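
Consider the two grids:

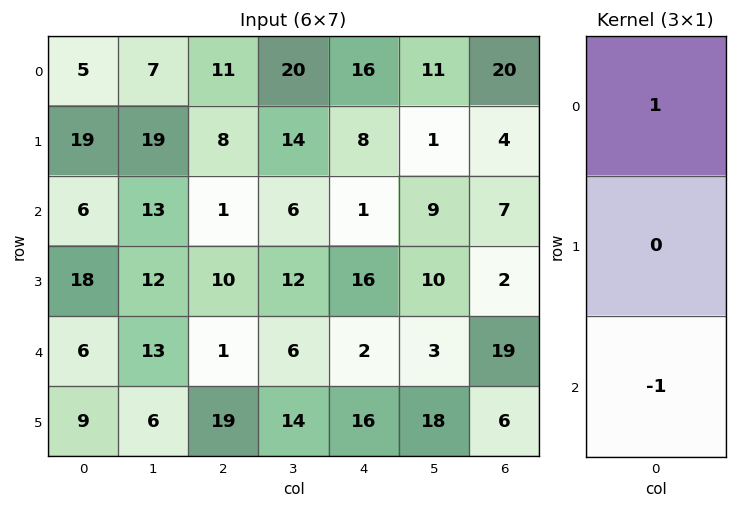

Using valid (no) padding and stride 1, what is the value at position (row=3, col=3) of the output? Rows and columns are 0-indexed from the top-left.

The receptive field on the input at this output position is [12 / 6 / 14]. Elementwise product with the kernel and sum: 12·1 + 14·-1.

-2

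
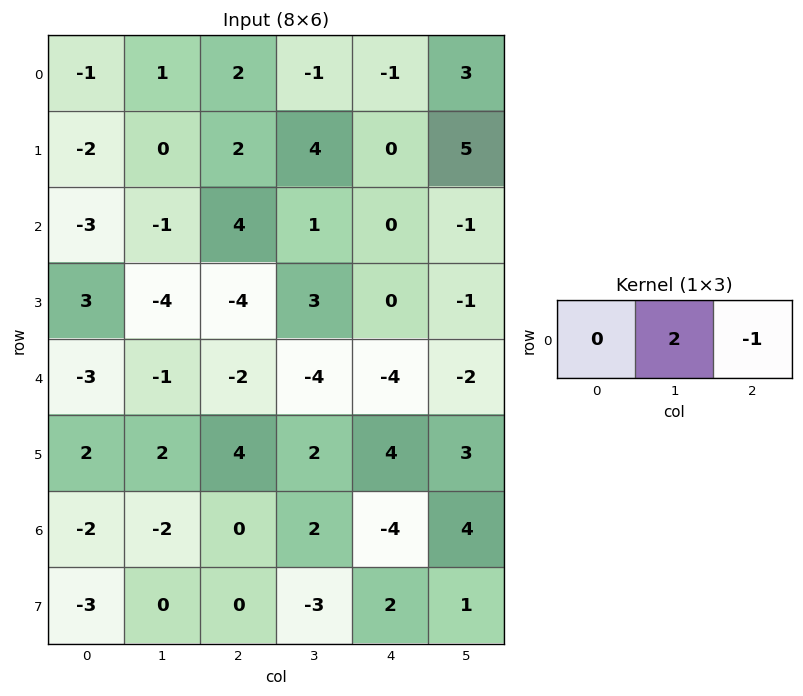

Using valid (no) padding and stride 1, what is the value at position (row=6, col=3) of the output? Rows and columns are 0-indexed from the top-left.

The receptive field on the input at this output position is [2 -4 4]. Elementwise product with the kernel and sum: -4·2 + 4·-1.

-12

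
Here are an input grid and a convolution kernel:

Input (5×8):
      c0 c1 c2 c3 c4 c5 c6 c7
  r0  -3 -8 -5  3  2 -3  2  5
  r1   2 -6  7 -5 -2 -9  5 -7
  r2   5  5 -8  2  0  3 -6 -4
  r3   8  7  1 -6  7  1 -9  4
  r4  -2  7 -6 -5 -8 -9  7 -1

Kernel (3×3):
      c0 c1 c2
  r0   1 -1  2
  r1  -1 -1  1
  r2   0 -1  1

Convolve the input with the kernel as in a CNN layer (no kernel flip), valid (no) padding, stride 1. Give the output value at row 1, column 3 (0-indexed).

-26

The receptive field on the input at this output position is [-5 -2 -9 / 2 0 3 / -6 7 1]. Elementwise product with the kernel and sum: -5·1 + -2·-1 + -9·2 + 2·-1 + 0·-1 + 3·1 + 7·-1 + 1·1.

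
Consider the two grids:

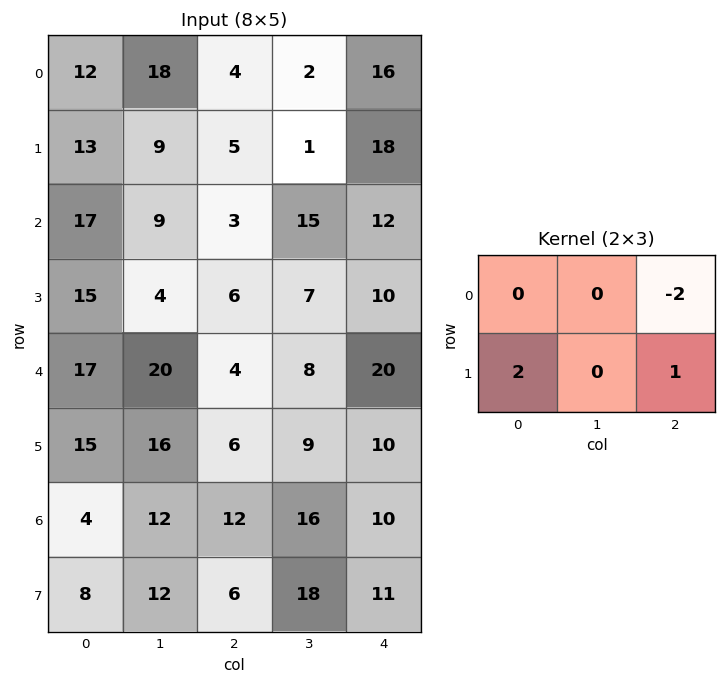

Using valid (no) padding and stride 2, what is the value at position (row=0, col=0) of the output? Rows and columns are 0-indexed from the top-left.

23

The receptive field on the input at this output position is [12 18 4 / 13 9 5]. Elementwise product with the kernel and sum: 4·-2 + 13·2 + 5·1.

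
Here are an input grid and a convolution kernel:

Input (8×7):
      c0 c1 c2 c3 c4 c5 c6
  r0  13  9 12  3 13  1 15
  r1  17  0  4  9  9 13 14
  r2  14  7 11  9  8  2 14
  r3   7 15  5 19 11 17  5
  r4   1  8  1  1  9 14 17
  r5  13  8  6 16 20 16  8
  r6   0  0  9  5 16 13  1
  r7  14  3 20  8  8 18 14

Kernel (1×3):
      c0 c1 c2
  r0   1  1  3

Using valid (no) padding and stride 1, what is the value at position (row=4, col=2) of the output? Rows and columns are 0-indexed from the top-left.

29

The receptive field on the input at this output position is [1 1 9]. Elementwise product with the kernel and sum: 1·1 + 1·1 + 9·3.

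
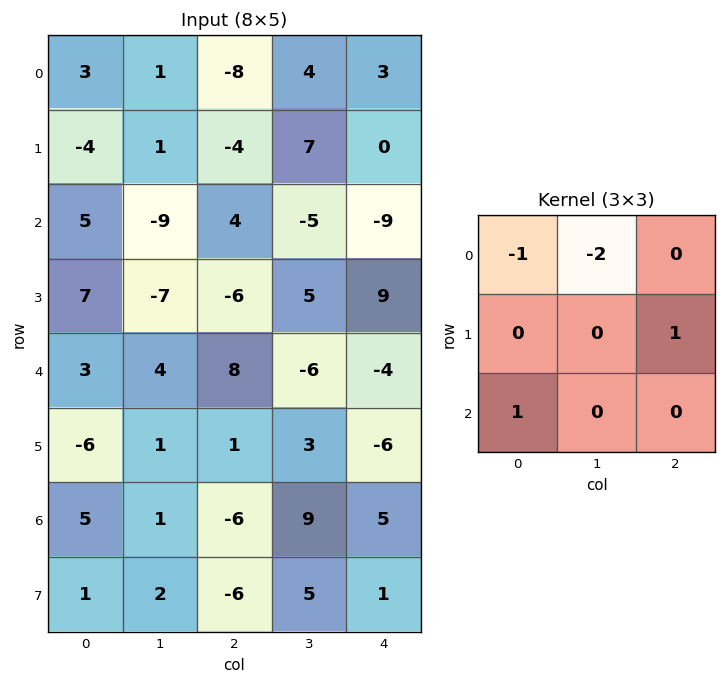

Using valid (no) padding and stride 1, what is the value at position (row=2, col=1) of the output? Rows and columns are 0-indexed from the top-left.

10

The receptive field on the input at this output position is [-9 4 -5 / -7 -6 5 / 4 8 -6]. Elementwise product with the kernel and sum: -9·-1 + 4·-2 + 5·1 + 4·1.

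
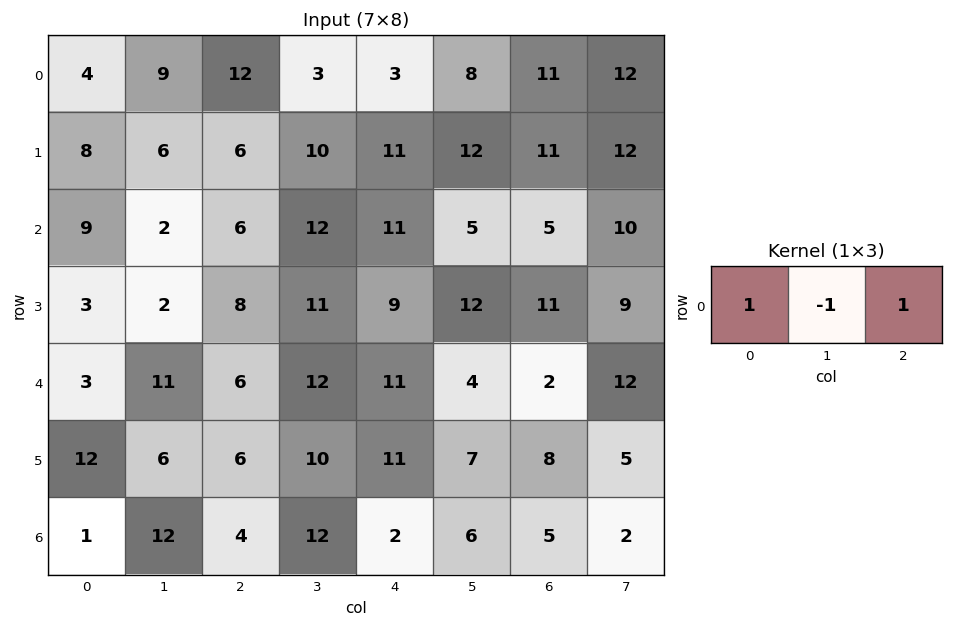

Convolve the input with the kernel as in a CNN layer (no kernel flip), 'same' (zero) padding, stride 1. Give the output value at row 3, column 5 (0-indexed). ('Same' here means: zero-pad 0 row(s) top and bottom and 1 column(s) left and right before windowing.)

The receptive field on the zero-padded input at this output position is [9 12 11]. Elementwise product with the kernel and sum: 9·1 + 12·-1 + 11·1.

8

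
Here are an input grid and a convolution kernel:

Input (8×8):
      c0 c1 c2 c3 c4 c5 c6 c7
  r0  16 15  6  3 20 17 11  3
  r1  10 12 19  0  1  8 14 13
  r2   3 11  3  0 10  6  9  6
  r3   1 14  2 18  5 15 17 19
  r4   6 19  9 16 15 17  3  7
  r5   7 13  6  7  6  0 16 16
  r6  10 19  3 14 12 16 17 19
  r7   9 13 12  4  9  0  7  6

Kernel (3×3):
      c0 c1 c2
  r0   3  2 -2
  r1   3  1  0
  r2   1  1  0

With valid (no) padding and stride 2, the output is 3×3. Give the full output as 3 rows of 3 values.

Output[0,0]: The receptive field on the input at this output position is [16 15 6 / 10 12 19 / 3 11 3]. Elementwise product with the kernel and sum: 16·3 + 15·2 + 6·-2 + 10·3 + 12·1 + 3·1 + 11·1.

122 44 99
67 38 86
101 71 119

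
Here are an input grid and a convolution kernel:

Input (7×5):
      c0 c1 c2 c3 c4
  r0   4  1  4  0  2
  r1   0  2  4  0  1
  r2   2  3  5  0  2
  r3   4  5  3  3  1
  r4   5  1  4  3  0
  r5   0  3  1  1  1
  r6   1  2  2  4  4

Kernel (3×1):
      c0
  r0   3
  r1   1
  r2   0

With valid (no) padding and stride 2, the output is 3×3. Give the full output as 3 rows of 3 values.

Output[0,0]: The receptive field on the input at this output position is [4 / 0 / 2]. Elementwise product with the kernel and sum: 4·3 + 0·1.
Output[0,1]: The receptive field on the input at this output position is [4 / 4 / 5]. Elementwise product with the kernel and sum: 4·3 + 4·1.

12 16 7
10 18 7
15 13 1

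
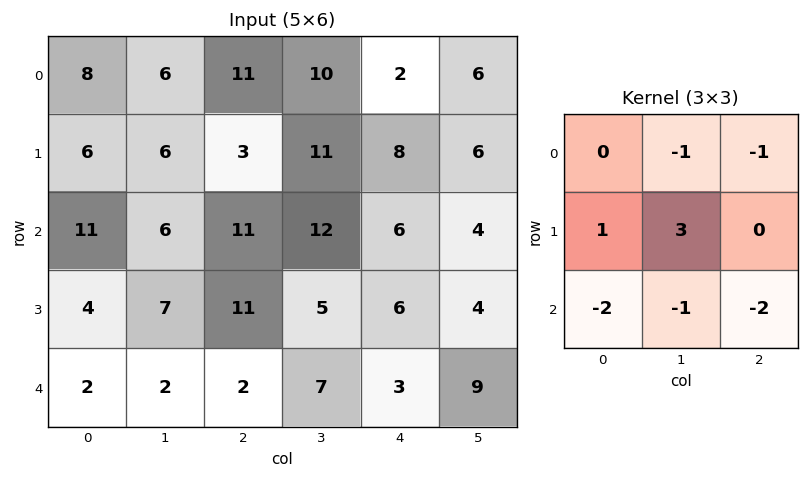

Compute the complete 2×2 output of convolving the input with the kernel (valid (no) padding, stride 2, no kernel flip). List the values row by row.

Output[0,0]: The receptive field on the input at this output position is [8 6 11 / 6 6 3 / 11 6 11]. Elementwise product with the kernel and sum: 6·-1 + 11·-1 + 6·1 + 6·3 + 11·-2 + 6·-1 + 11·-2.

-43 -22
-2 -9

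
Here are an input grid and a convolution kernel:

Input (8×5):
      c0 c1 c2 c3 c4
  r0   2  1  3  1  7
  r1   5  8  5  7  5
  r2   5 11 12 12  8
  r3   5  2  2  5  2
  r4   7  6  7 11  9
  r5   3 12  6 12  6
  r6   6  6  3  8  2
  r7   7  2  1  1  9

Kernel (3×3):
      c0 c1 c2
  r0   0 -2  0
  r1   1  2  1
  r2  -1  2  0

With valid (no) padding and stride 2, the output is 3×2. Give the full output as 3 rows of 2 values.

41 34
-6 5
27 27

Output[0,0]: The receptive field on the input at this output position is [2 1 3 / 5 8 5 / 5 11 12]. Elementwise product with the kernel and sum: 1·-2 + 5·1 + 8·2 + 5·1 + 5·-1 + 11·2.
Output[0,1]: The receptive field on the input at this output position is [3 1 7 / 5 7 5 / 12 12 8]. Elementwise product with the kernel and sum: 1·-2 + 5·1 + 7·2 + 5·1 + 12·-1 + 12·2.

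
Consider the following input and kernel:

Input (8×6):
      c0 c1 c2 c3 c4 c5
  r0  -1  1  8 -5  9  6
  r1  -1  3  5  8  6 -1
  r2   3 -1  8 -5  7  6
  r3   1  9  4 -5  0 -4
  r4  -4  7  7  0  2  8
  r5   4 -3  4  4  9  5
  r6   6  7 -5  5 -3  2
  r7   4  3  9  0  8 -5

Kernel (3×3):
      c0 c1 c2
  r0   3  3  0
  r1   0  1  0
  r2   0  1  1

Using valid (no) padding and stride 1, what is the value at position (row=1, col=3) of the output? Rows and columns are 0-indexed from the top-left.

The receptive field on the input at this output position is [8 6 -1 / -5 7 6 / -5 0 -4]. Elementwise product with the kernel and sum: 8·3 + 6·3 + 7·1 + 0·1 + -4·1.

45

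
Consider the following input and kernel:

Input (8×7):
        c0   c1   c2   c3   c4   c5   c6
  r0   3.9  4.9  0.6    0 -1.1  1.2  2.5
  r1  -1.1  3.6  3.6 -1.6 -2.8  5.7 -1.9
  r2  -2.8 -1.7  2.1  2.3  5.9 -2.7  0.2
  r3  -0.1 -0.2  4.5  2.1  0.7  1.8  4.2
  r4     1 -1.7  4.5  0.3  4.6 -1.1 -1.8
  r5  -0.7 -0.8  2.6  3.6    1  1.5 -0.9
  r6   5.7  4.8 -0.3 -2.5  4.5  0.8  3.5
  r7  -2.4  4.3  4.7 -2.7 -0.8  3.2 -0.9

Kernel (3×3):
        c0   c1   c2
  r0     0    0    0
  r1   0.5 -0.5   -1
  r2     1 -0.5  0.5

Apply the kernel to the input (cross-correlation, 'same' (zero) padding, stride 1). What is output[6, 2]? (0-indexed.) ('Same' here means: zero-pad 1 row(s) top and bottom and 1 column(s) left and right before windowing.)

5.65

The receptive field on the zero-padded input at this output position is [-0.8 2.6 3.6 / 4.8 -0.3 -2.5 / 4.3 4.7 -2.7]. Elementwise product with the kernel and sum: 4.8·0.5 + -0.3·-0.5 + -2.5·-1 + 4.3·1 + 4.7·-0.5 + -2.7·0.5.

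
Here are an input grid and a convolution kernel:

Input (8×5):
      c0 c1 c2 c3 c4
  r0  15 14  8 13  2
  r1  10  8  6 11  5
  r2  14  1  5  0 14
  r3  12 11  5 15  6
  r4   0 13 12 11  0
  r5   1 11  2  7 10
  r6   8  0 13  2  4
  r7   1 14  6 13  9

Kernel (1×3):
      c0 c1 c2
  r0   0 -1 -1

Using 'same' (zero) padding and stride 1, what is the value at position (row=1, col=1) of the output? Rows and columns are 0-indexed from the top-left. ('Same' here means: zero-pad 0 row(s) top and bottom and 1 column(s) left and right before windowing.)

The receptive field on the zero-padded input at this output position is [10 8 6]. Elementwise product with the kernel and sum: 8·-1 + 6·-1.

-14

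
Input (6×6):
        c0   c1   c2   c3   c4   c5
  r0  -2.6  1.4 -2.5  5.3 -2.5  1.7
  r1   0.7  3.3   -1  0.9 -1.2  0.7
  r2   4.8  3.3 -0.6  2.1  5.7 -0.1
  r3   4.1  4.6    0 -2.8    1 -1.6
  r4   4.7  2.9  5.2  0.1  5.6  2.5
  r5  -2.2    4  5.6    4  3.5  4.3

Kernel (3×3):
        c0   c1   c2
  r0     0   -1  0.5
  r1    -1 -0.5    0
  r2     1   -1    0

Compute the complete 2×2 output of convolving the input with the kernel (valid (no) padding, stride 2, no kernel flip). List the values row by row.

-3.5 -8.7
-8.2 7.25

Output[0,0]: The receptive field on the input at this output position is [-2.6 1.4 -2.5 / 0.7 3.3 -1 / 4.8 3.3 -0.6]. Elementwise product with the kernel and sum: 1.4·-1 + -2.5·0.5 + 0.7·-1 + 3.3·-0.5 + 4.8·1 + 3.3·-1.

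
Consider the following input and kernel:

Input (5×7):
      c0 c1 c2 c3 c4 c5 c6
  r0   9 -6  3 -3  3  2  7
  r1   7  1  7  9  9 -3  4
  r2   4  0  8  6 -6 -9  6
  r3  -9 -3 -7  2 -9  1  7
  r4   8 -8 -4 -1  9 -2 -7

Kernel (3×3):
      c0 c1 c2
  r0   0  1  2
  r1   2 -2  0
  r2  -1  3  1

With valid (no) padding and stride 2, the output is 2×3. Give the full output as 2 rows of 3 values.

Output[0,0]: The receptive field on the input at this output position is [9 -6 3 / 7 1 7 / 4 0 8]. Elementwise product with the kernel and sum: -6·1 + 3·2 + 7·2 + 1·-2 + 4·-1 + 0·3 + 8·1.
Output[0,1]: The receptive field on the input at this output position is [3 -3 3 / 7 9 9 / 8 6 -6]. Elementwise product with the kernel and sum: -3·1 + 3·2 + 7·2 + 9·-2 + 8·-1 + 6·3 + -6·1.

16 3 25
-32 -14 -39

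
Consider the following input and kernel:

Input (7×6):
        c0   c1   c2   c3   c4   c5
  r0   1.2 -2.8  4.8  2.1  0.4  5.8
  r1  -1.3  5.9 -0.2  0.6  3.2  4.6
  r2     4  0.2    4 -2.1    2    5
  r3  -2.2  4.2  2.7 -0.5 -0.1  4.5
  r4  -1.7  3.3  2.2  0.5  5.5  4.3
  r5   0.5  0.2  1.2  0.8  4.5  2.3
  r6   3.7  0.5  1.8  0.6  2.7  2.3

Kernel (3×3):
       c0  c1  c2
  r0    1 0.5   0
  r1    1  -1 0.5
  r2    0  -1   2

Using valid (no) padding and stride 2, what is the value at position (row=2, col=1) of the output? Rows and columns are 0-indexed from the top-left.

The receptive field on the input at this output position is [2.2 0.5 5.5 / 1.2 0.8 4.5 / 1.8 0.6 2.7]. Elementwise product with the kernel and sum: 2.2·1 + 0.5·0.5 + 1.2·1 + 0.8·-1 + 4.5·0.5 + 0.6·-1 + 2.7·2.

9.9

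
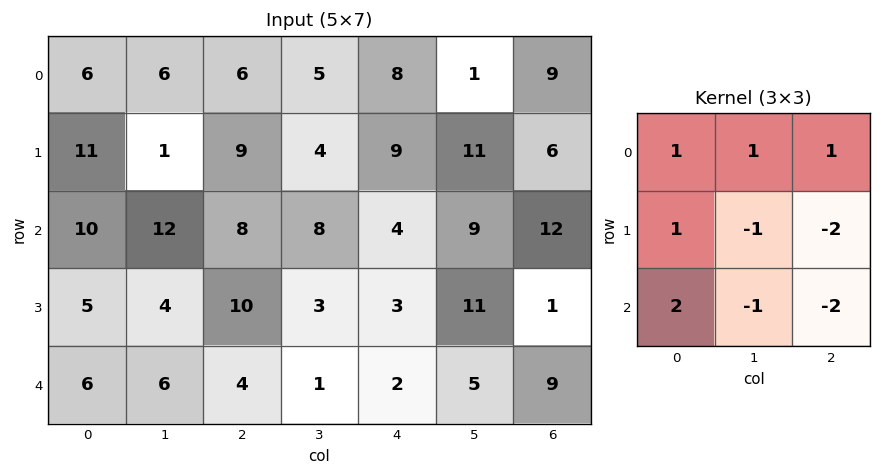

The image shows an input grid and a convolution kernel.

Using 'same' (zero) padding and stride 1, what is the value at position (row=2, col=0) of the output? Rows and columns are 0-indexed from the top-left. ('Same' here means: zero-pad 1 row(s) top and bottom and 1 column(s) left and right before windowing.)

The receptive field on the zero-padded input at this output position is [0 11 1 / 0 10 12 / 0 5 4]. Elementwise product with the kernel and sum: 0·1 + 11·1 + 1·1 + 0·1 + 10·-1 + 12·-2 + 0·2 + 5·-1 + 4·-2.

-35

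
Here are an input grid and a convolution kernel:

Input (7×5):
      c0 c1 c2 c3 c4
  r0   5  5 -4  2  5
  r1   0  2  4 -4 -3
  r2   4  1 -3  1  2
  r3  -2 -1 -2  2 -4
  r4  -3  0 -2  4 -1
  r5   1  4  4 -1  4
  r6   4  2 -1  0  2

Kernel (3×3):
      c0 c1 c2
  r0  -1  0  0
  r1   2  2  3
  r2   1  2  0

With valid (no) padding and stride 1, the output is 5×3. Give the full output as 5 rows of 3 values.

Output[0,0]: The receptive field on the input at this output position is [5 5 -4 / 0 2 4 / 4 1 -3]. Elementwise product with the kernel and sum: 5·-1 + 0·2 + 2·2 + 4·3 + 4·1 + 1·2.

17 -10 -6
-3 -8 0
-19 -5 -3
-1 21 5
33 13 19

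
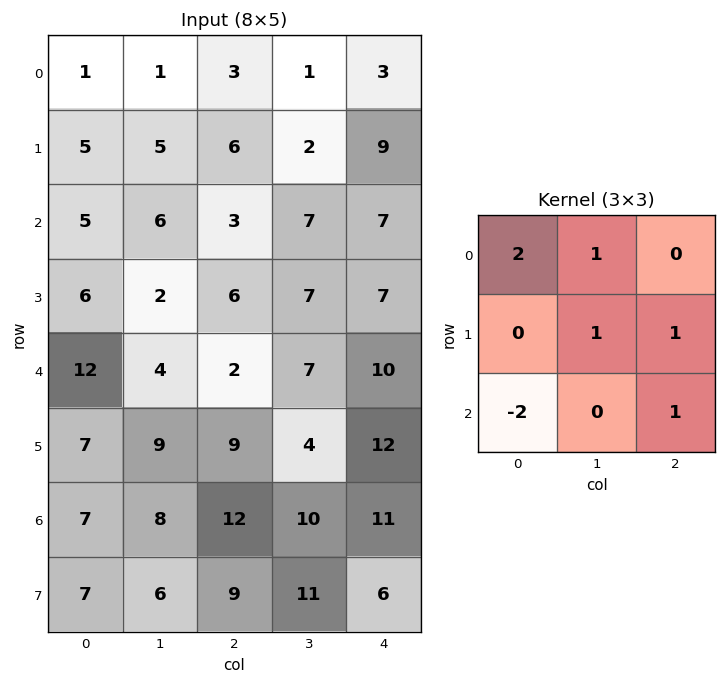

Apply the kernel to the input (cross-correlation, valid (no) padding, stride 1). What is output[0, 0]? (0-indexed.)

The receptive field on the input at this output position is [1 1 3 / 5 5 6 / 5 6 3]. Elementwise product with the kernel and sum: 1·2 + 1·1 + 5·1 + 6·1 + 5·-2 + 3·1.

7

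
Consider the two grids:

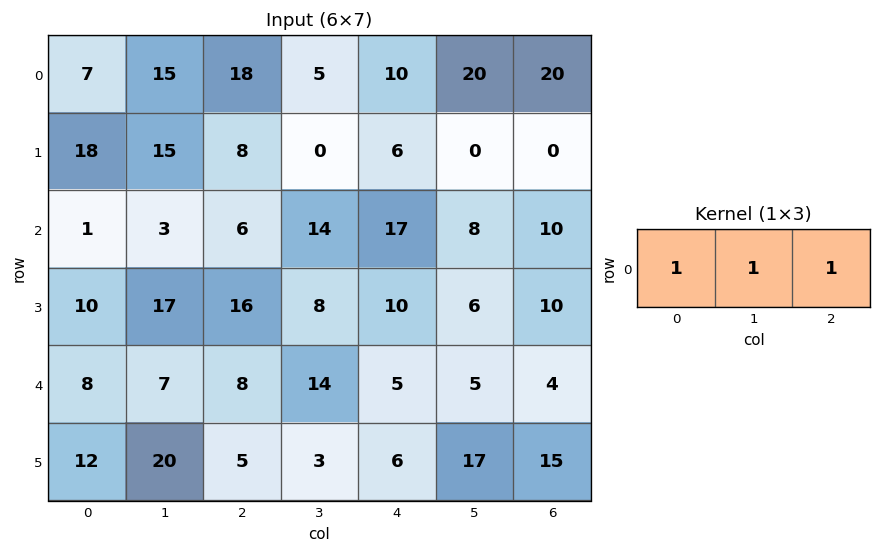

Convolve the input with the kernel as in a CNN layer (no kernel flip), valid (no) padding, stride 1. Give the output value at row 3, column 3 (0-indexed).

The receptive field on the input at this output position is [8 10 6]. Elementwise product with the kernel and sum: 8·1 + 10·1 + 6·1.

24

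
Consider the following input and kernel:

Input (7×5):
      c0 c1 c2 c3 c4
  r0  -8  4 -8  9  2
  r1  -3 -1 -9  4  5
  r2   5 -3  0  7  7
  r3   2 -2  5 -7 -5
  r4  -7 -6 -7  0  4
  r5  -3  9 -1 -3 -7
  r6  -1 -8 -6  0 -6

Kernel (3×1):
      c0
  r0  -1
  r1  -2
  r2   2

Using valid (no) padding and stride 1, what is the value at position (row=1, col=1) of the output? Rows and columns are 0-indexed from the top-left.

3

The receptive field on the input at this output position is [-1 / -3 / -2]. Elementwise product with the kernel and sum: -1·-1 + -3·-2 + -2·2.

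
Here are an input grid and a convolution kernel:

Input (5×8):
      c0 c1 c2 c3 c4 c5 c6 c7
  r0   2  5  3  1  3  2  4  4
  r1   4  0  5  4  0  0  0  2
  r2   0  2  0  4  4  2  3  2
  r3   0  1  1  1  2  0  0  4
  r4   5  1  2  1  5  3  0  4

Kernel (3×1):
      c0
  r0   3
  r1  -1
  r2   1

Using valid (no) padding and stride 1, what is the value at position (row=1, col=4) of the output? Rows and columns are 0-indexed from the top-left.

The receptive field on the input at this output position is [0 / 4 / 2]. Elementwise product with the kernel and sum: 0·3 + 4·-1 + 2·1.

-2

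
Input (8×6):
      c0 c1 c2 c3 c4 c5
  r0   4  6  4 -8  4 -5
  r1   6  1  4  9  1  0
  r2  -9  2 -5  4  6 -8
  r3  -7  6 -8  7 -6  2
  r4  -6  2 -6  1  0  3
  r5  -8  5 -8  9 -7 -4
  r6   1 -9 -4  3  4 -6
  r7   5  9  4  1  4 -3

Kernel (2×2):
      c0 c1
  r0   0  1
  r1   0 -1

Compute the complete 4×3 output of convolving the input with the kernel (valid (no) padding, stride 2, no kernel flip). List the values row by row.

5 -17 -5
-4 -3 -10
-3 -8 7
-18 2 -3

Output[0,0]: The receptive field on the input at this output position is [4 6 / 6 1]. Elementwise product with the kernel and sum: 6·1 + 1·-1.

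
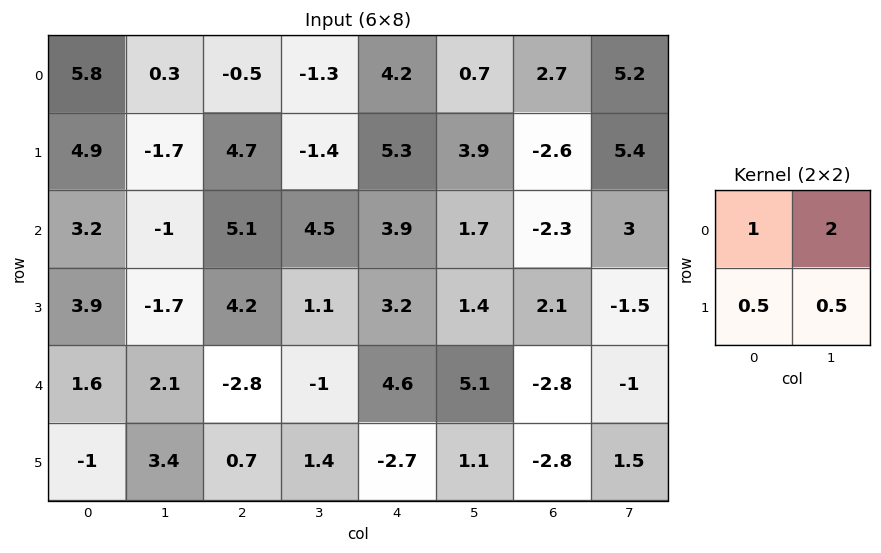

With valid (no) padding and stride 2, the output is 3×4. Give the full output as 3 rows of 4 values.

Output[0,0]: The receptive field on the input at this output position is [5.8 0.3 / 4.9 -1.7]. Elementwise product with the kernel and sum: 5.8·1 + 0.3·2 + 4.9·0.5 + -1.7·0.5.

8 -1.45 10.2 14.5
2.3 16.75 9.6 4
7 -3.75 14 -5.45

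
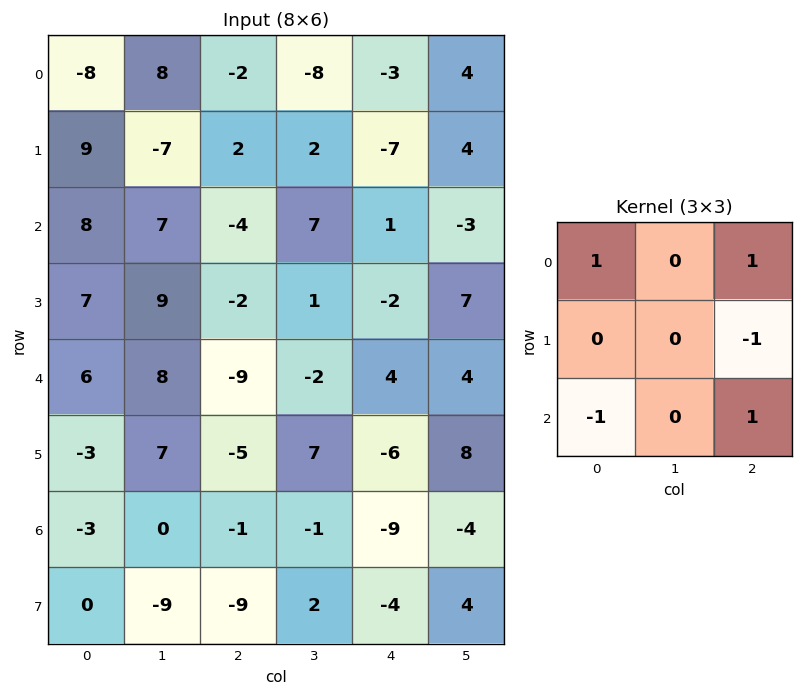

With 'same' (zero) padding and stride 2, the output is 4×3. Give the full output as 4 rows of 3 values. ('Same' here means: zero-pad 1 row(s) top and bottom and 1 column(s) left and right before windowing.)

Output[0,0]: The receptive field on the zero-padded input at this output position is [0 0 0 / 0 -8 8 / 0 9 -7]. Elementwise product with the kernel and sum: 0·1 + 0·1 + 8·-1 + 0·-1 + -7·1.
Output[0,1]: The receptive field on the zero-padded input at this output position is [0 0 0 / 8 -2 -8 / -7 2 2]. Elementwise product with the kernel and sum: 0·1 + 0·1 + -8·-1 + -7·-1 + 2·1.

-15 17 -2
-5 -20 15
8 12 5
-2 26 21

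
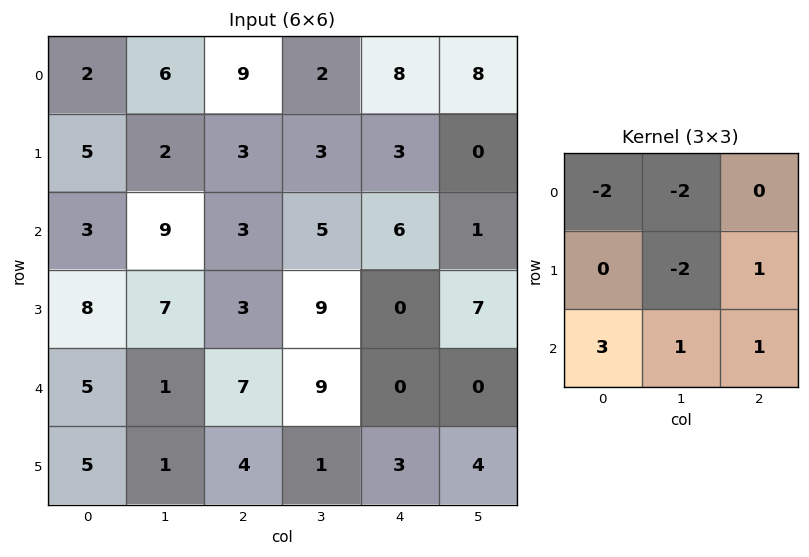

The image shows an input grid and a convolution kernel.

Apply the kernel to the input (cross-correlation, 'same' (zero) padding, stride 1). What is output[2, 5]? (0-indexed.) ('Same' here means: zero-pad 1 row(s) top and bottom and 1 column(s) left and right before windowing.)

-1

The receptive field on the zero-padded input at this output position is [3 0 0 / 6 1 0 / 0 7 0]. Elementwise product with the kernel and sum: 3·-2 + 0·-2 + 1·-2 + 0·1 + 0·3 + 7·1 + 0·1.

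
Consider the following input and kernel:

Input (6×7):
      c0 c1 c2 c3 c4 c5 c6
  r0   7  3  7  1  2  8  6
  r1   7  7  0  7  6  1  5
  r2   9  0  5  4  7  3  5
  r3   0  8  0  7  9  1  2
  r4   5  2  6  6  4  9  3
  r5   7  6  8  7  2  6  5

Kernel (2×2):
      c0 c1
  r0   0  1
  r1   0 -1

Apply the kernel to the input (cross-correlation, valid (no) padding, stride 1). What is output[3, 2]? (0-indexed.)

1

The receptive field on the input at this output position is [0 7 / 6 6]. Elementwise product with the kernel and sum: 7·1 + 6·-1.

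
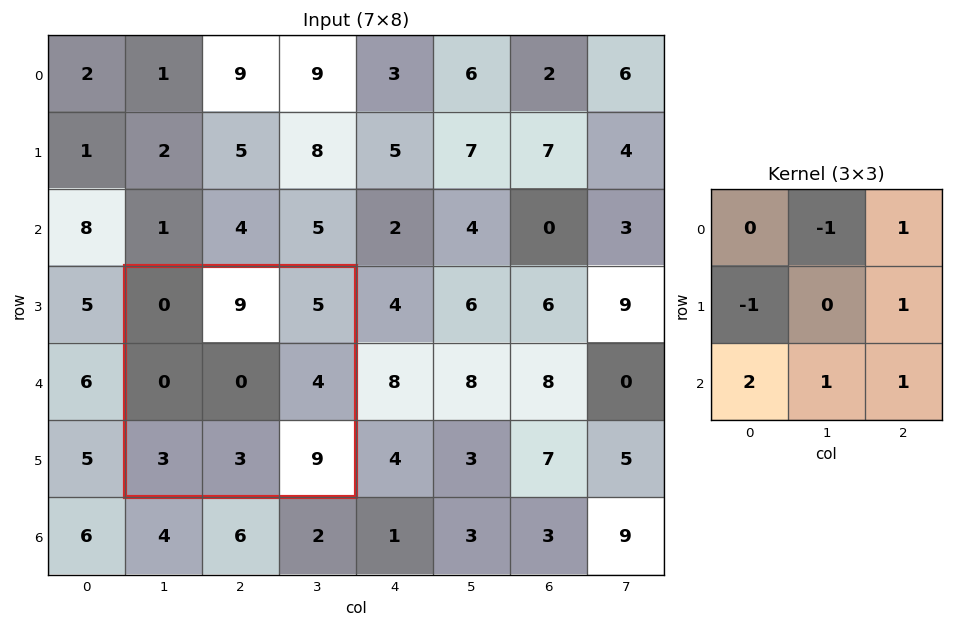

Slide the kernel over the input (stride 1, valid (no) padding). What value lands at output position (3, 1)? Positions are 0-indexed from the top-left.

18

The receptive field on the input at this output position is [0 9 5 / 0 0 4 / 3 3 9]. Elementwise product with the kernel and sum: 9·-1 + 5·1 + 0·-1 + 4·1 + 3·2 + 3·1 + 9·1.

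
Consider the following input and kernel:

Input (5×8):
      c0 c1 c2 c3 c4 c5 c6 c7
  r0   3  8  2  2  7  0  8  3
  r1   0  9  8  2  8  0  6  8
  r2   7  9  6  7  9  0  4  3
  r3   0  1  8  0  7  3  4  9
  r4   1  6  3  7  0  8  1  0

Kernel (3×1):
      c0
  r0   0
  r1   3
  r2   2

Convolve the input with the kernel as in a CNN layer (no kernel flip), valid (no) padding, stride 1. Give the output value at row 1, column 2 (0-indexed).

34

The receptive field on the input at this output position is [8 / 6 / 8]. Elementwise product with the kernel and sum: 6·3 + 8·2.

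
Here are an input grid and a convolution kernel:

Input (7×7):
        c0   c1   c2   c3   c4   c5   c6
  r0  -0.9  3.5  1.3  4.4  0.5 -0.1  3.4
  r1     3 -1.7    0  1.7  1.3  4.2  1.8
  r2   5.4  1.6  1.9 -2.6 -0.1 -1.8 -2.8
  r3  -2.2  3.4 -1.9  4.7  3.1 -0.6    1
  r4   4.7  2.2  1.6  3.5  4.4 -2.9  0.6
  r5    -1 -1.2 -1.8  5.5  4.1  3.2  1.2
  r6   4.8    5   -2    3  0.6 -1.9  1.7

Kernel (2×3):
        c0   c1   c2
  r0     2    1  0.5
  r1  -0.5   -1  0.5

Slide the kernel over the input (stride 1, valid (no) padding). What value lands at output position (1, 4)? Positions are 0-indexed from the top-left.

The receptive field on the input at this output position is [1.3 4.2 1.8 / -0.1 -1.8 -2.8]. Elementwise product with the kernel and sum: 1.3·2 + 4.2·1 + 1.8·0.5 + -0.1·-0.5 + -1.8·-1 + -2.8·0.5.

8.15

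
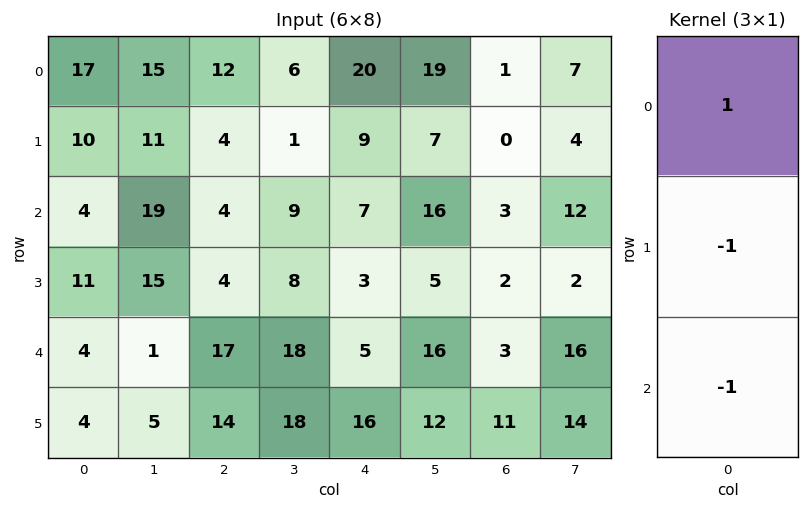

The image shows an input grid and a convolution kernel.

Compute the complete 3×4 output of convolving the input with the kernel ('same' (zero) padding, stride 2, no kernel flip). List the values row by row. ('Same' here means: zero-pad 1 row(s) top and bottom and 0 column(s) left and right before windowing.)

Output[0,0]: The receptive field on the zero-padded input at this output position is [0 / 17 / 10]. Elementwise product with the kernel and sum: 0·1 + 17·-1 + 10·-1.

-27 -16 -29 -1
-5 -4 -1 -5
3 -27 -18 -12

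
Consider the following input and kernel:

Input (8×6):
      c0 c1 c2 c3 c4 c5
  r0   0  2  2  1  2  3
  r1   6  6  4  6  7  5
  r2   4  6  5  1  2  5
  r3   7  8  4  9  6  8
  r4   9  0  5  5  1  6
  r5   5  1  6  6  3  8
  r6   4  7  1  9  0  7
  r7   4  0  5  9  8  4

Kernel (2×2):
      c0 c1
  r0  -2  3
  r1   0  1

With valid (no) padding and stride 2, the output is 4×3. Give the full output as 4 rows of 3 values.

12 5 10
18 2 19
-17 11 24
13 34 25

Output[0,0]: The receptive field on the input at this output position is [0 2 / 6 6]. Elementwise product with the kernel and sum: 0·-2 + 2·3 + 6·1.
Output[0,1]: The receptive field on the input at this output position is [2 1 / 4 6]. Elementwise product with the kernel and sum: 2·-2 + 1·3 + 6·1.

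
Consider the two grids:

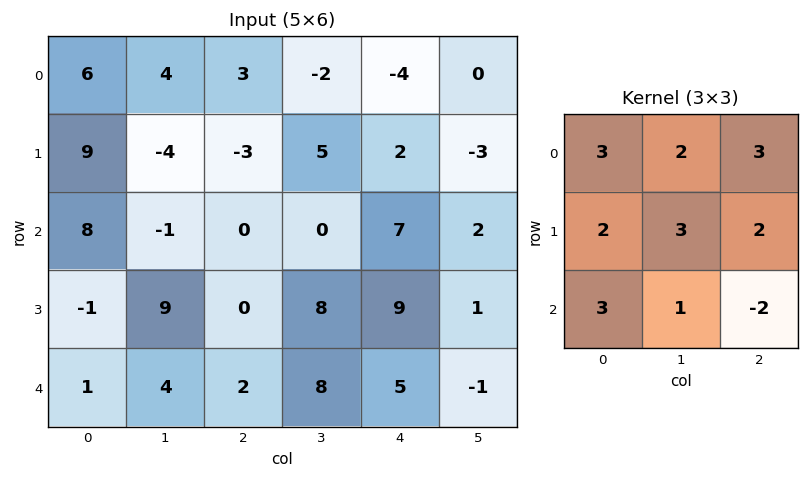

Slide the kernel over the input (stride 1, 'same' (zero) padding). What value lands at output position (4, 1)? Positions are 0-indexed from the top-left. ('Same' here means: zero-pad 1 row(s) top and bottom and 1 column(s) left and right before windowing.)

33

The receptive field on the zero-padded input at this output position is [-1 9 0 / 1 4 2 / 0 0 0]. Elementwise product with the kernel and sum: -1·3 + 9·2 + 0·3 + 1·2 + 4·3 + 2·2 + 0·3 + 0·1 + 0·-2.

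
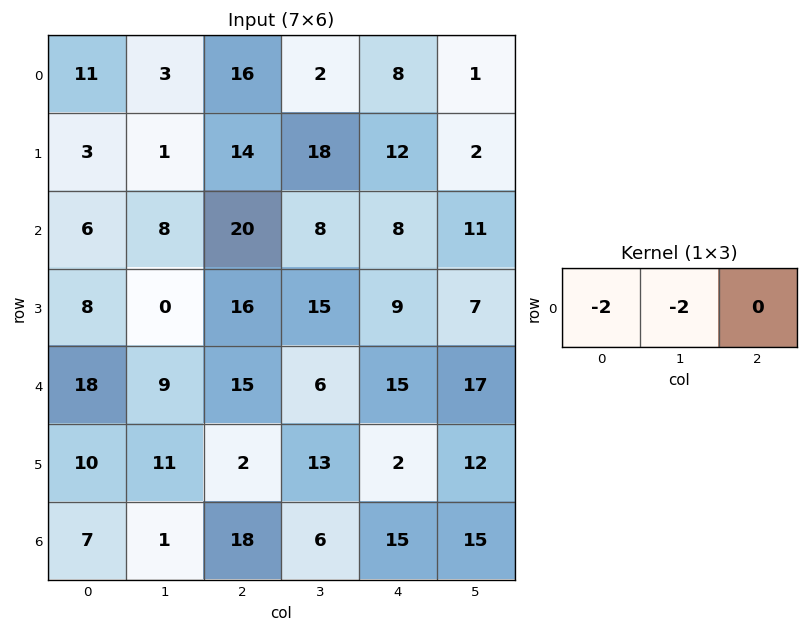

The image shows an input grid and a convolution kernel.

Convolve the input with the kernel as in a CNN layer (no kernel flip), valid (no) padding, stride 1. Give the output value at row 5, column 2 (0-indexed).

-30

The receptive field on the input at this output position is [2 13 2]. Elementwise product with the kernel and sum: 2·-2 + 13·-2.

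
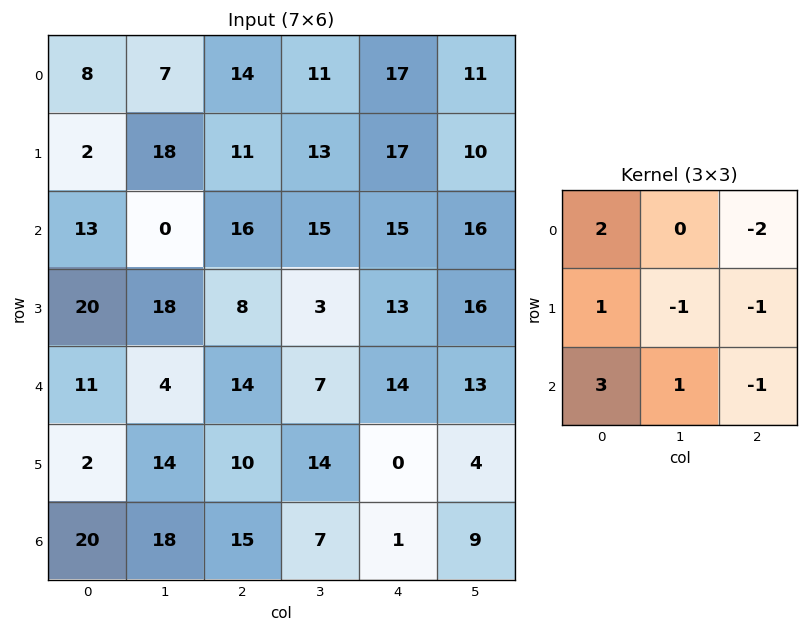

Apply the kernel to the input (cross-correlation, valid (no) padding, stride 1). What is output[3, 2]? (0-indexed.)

27

The receptive field on the input at this output position is [8 3 13 / 14 7 14 / 10 14 0]. Elementwise product with the kernel and sum: 8·2 + 13·-2 + 14·1 + 7·-1 + 14·-1 + 10·3 + 14·1 + 0·-1.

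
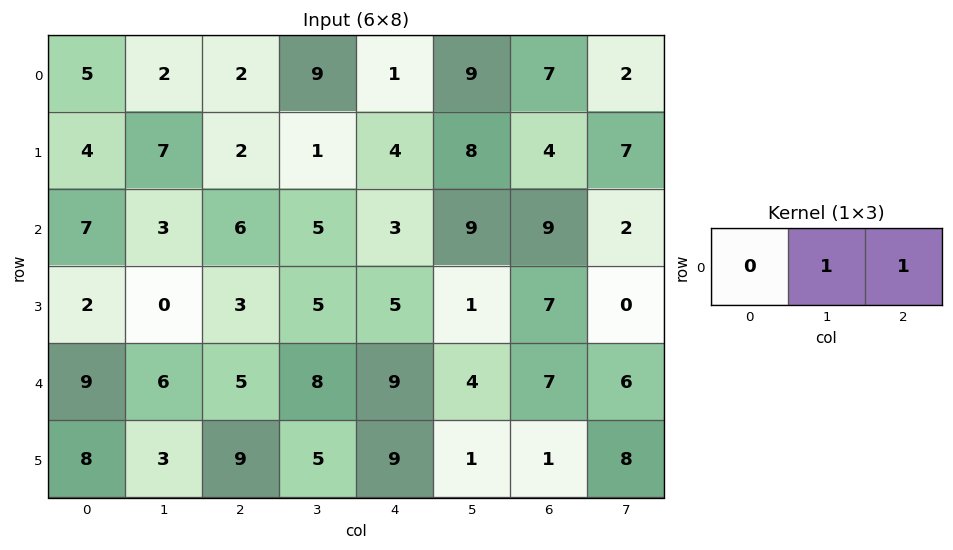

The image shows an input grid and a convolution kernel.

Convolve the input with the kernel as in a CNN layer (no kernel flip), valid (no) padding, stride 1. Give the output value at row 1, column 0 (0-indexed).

The receptive field on the input at this output position is [4 7 2]. Elementwise product with the kernel and sum: 7·1 + 2·1.

9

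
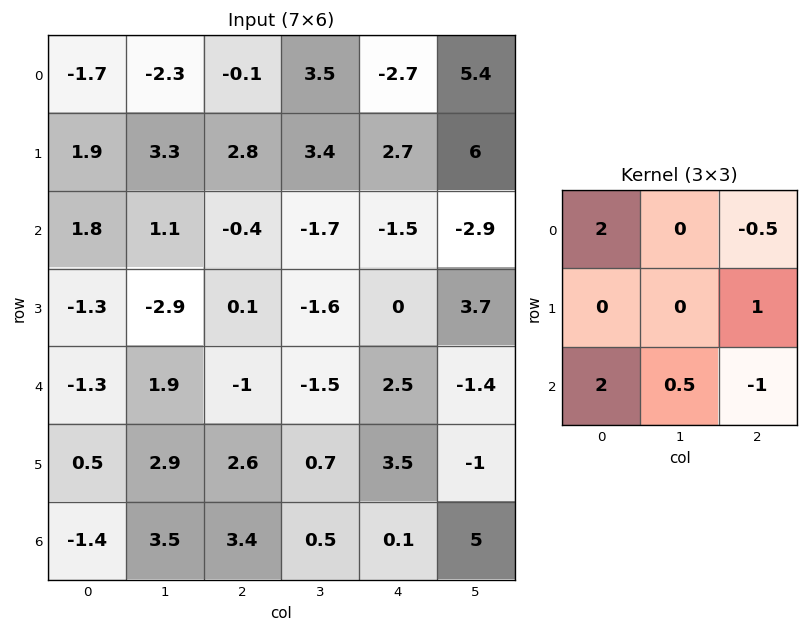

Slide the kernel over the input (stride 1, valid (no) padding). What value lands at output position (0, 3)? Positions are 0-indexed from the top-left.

The receptive field on the input at this output position is [3.5 -2.7 5.4 / 3.4 2.7 6 / -1.7 -1.5 -2.9]. Elementwise product with the kernel and sum: 3.5·2 + 5.4·-0.5 + 6·1 + -1.7·2 + -1.5·0.5 + -2.9·-1.

9.05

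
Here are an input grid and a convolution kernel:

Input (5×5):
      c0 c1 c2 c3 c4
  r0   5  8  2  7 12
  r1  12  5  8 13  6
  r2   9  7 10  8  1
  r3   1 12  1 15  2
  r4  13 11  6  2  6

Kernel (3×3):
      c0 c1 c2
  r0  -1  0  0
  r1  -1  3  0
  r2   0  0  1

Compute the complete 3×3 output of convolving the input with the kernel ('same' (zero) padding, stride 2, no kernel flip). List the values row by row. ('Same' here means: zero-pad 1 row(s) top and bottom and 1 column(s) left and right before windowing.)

20 11 29
39 33 -18
39 -5 1

Output[0,0]: The receptive field on the zero-padded input at this output position is [0 0 0 / 0 5 8 / 0 12 5]. Elementwise product with the kernel and sum: 0·-1 + 0·-1 + 5·3 + 5·1.
Output[0,1]: The receptive field on the zero-padded input at this output position is [0 0 0 / 8 2 7 / 5 8 13]. Elementwise product with the kernel and sum: 0·-1 + 8·-1 + 2·3 + 13·1.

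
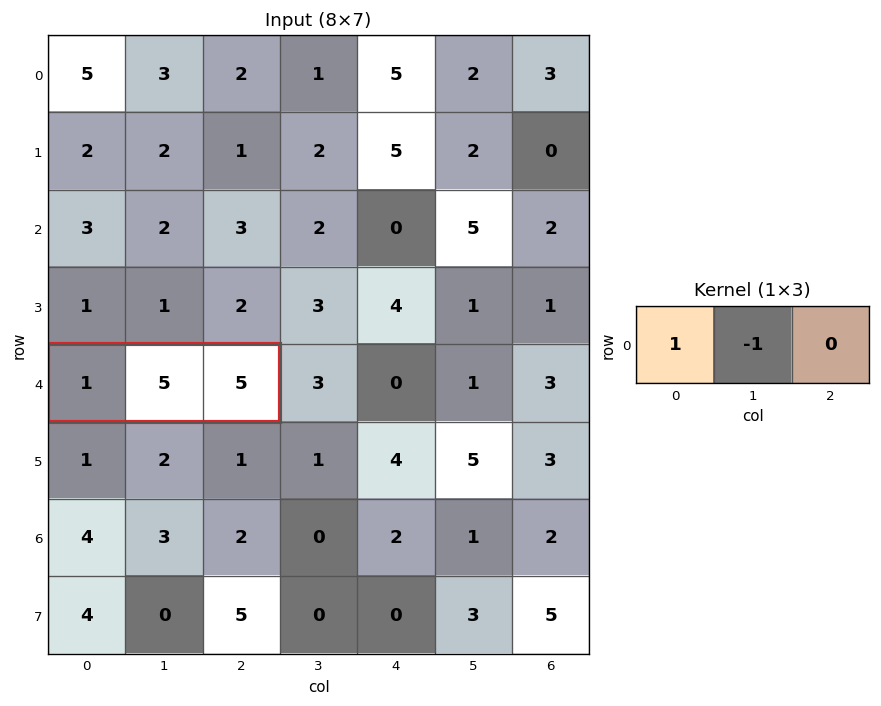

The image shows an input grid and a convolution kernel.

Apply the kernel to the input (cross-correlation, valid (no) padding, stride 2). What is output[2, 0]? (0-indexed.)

-4

The receptive field on the input at this output position is [1 5 5]. Elementwise product with the kernel and sum: 1·1 + 5·-1.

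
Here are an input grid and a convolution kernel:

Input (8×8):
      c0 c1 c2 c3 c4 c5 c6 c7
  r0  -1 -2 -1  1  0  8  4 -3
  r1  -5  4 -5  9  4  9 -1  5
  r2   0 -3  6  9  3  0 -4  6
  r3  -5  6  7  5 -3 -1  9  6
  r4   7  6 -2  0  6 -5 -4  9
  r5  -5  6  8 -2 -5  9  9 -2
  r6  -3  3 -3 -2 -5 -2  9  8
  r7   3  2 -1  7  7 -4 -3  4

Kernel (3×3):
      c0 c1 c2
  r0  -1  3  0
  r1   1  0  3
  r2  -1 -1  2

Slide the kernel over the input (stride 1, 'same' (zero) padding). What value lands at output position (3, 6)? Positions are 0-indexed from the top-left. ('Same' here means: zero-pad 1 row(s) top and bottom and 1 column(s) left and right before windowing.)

32

The receptive field on the zero-padded input at this output position is [0 -4 6 / -1 9 6 / -5 -4 9]. Elementwise product with the kernel and sum: 0·-1 + -4·3 + -1·1 + 6·3 + -5·-1 + -4·-1 + 9·2.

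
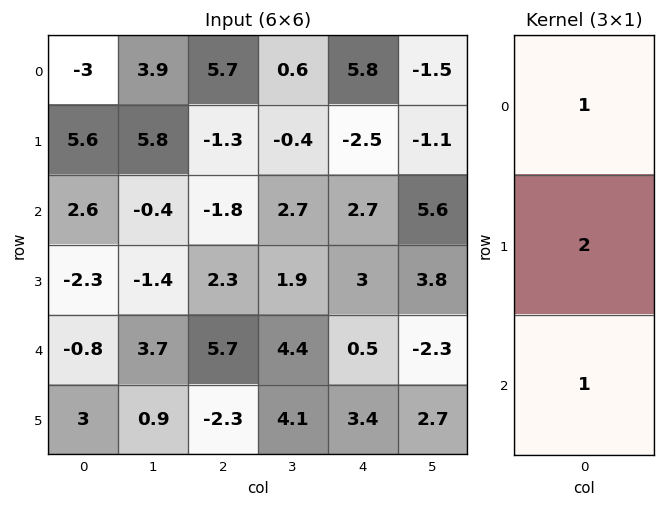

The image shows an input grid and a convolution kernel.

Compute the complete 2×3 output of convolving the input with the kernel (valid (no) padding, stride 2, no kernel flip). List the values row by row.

Output[0,0]: The receptive field on the input at this output position is [-3 / 5.6 / 2.6]. Elementwise product with the kernel and sum: -3·1 + 5.6·2 + 2.6·1.

10.8 1.3 3.5
-2.8 8.5 9.2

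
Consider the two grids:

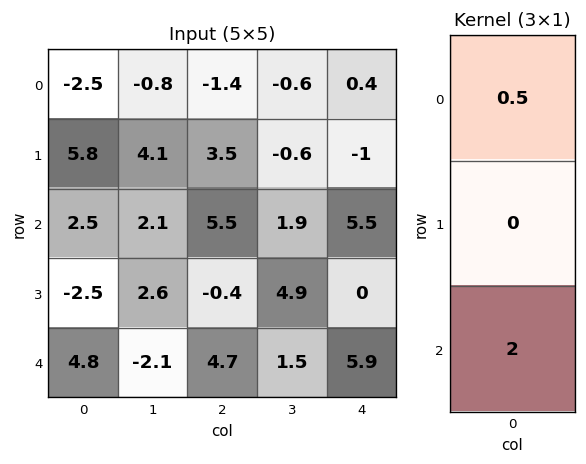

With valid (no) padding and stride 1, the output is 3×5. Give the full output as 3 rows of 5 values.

3.75 3.8 10.3 3.5 11.2
-2.1 7.25 0.95 9.5 -0.5
10.85 -3.15 12.15 3.95 14.55

Output[0,0]: The receptive field on the input at this output position is [-2.5 / 5.8 / 2.5]. Elementwise product with the kernel and sum: -2.5·0.5 + 2.5·2.
Output[0,1]: The receptive field on the input at this output position is [-0.8 / 4.1 / 2.1]. Elementwise product with the kernel and sum: -0.8·0.5 + 2.1·2.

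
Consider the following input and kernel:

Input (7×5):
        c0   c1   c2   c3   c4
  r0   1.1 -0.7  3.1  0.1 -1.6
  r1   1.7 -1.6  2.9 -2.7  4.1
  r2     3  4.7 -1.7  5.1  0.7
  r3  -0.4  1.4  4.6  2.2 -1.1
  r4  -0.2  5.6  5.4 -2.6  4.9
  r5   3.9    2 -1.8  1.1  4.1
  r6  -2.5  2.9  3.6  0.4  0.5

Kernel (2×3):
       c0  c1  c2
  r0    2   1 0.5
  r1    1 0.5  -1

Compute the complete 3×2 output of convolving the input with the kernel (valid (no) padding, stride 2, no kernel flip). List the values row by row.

Output[0,0]: The receptive field on the input at this output position is [1.1 -0.7 3.1 / 1.7 -1.6 2.9]. Elementwise product with the kernel and sum: 1.1·2 + -0.7·1 + 3.1·0.5 + 1.7·1 + -1.6·0.5 + 2.9·-1.

1.05 2.95
5.55 8.85
14.6 5.3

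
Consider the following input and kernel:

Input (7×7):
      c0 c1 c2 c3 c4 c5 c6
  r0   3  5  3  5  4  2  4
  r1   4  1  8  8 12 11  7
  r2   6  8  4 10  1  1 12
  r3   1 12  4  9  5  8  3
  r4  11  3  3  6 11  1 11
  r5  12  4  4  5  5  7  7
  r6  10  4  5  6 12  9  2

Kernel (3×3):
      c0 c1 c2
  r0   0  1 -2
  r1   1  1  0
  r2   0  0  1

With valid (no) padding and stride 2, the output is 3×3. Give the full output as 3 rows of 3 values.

8 14 29
16 32 1
18 5 -7

Output[0,0]: The receptive field on the input at this output position is [3 5 3 / 4 1 8 / 6 8 4]. Elementwise product with the kernel and sum: 5·1 + 3·-2 + 4·1 + 1·1 + 4·1.
Output[0,1]: The receptive field on the input at this output position is [3 5 4 / 8 8 12 / 4 10 1]. Elementwise product with the kernel and sum: 5·1 + 4·-2 + 8·1 + 8·1 + 1·1.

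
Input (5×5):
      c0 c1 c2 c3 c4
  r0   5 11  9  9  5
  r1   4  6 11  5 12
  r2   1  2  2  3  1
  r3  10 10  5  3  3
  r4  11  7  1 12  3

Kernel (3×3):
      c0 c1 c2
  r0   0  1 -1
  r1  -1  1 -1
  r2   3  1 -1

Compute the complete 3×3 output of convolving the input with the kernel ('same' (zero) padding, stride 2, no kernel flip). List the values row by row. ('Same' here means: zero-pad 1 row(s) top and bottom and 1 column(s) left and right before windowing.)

Output[0,0]: The receptive field on the zero-padded input at this output position is [0 0 0 / 0 5 11 / 0 4 6]. Elementwise product with the kernel and sum: 0·1 + 0·-1 + 0·-1 + 5·1 + 11·-1 + 0·3 + 4·1 + 6·-1.

-8 13 23
-3 35 22
4 -16 -6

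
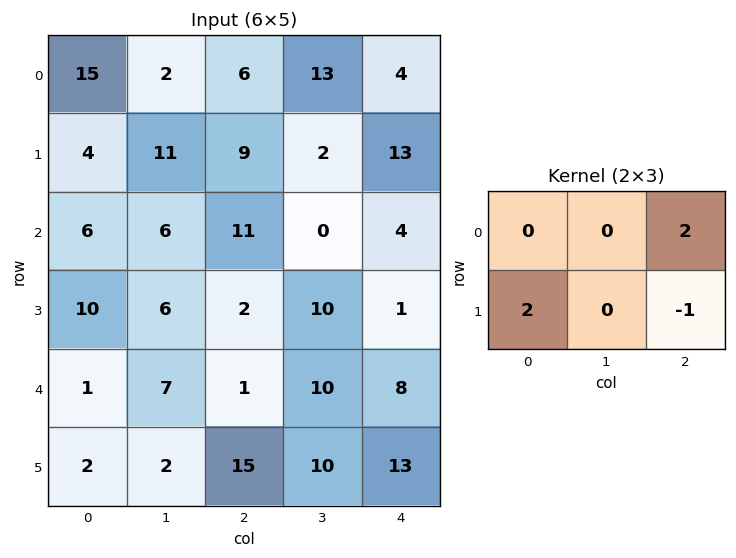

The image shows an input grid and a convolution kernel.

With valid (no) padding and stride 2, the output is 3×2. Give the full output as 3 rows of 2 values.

Output[0,0]: The receptive field on the input at this output position is [15 2 6 / 4 11 9]. Elementwise product with the kernel and sum: 6·2 + 4·2 + 9·-1.
Output[0,1]: The receptive field on the input at this output position is [6 13 4 / 9 2 13]. Elementwise product with the kernel and sum: 4·2 + 9·2 + 13·-1.

11 13
40 11
-9 33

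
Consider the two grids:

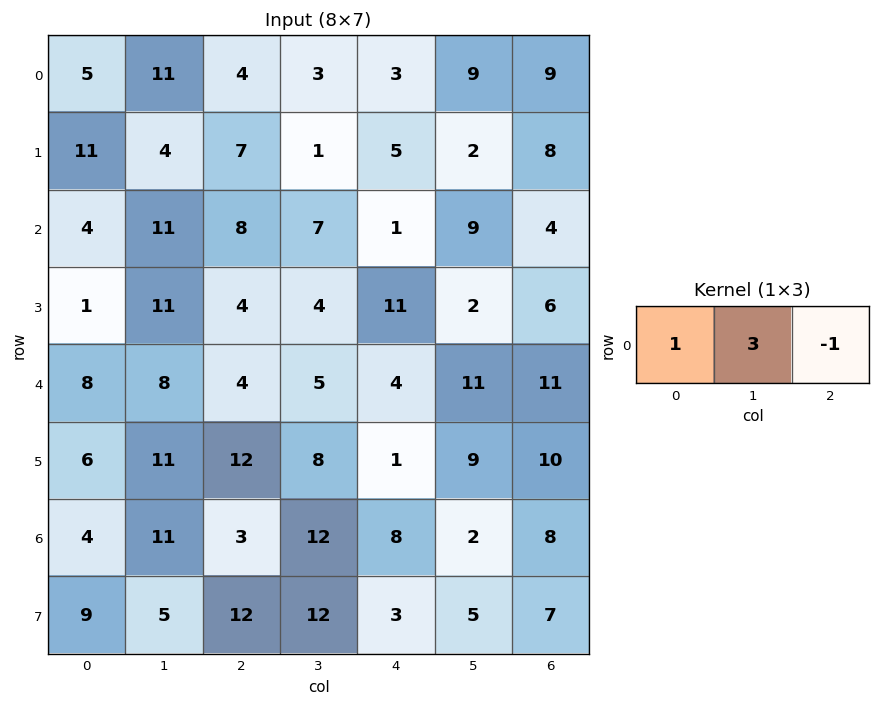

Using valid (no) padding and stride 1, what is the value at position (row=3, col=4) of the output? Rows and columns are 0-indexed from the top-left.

The receptive field on the input at this output position is [11 2 6]. Elementwise product with the kernel and sum: 11·1 + 2·3 + 6·-1.

11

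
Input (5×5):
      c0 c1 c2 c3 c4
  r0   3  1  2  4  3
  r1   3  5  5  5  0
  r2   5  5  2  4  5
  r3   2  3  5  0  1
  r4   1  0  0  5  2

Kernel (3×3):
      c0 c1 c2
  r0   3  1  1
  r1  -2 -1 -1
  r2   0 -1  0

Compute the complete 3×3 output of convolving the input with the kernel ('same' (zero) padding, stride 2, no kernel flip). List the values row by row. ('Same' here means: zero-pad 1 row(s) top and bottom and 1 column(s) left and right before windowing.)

-7 -13 -11
-4 4 1
4 9 -11

Output[0,0]: The receptive field on the zero-padded input at this output position is [0 0 0 / 0 3 1 / 0 3 5]. Elementwise product with the kernel and sum: 0·3 + 0·1 + 0·1 + 0·-2 + 3·-1 + 1·-1 + 3·-1.
Output[0,1]: The receptive field on the zero-padded input at this output position is [0 0 0 / 1 2 4 / 5 5 5]. Elementwise product with the kernel and sum: 0·3 + 0·1 + 0·1 + 1·-2 + 2·-1 + 4·-1 + 5·-1.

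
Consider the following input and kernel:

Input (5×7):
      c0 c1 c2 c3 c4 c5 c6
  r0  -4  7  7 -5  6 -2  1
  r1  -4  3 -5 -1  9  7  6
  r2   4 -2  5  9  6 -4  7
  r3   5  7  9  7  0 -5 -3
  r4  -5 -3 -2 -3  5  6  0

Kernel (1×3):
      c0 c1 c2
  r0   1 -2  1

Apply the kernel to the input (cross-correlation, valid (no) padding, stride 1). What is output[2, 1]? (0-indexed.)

The receptive field on the input at this output position is [-2 5 9]. Elementwise product with the kernel and sum: -2·1 + 5·-2 + 9·1.

-3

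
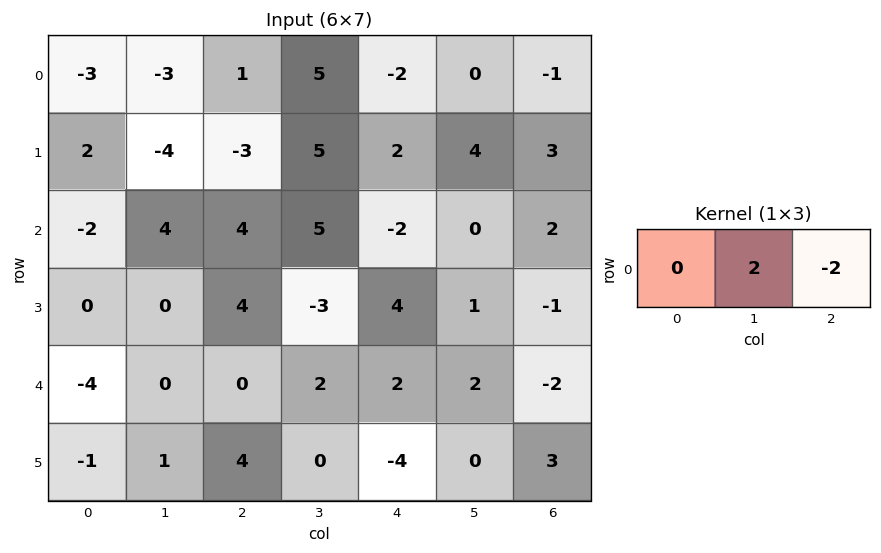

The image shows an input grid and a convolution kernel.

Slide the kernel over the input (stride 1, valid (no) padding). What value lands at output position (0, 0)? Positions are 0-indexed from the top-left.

The receptive field on the input at this output position is [-3 -3 1]. Elementwise product with the kernel and sum: -3·2 + 1·-2.

-8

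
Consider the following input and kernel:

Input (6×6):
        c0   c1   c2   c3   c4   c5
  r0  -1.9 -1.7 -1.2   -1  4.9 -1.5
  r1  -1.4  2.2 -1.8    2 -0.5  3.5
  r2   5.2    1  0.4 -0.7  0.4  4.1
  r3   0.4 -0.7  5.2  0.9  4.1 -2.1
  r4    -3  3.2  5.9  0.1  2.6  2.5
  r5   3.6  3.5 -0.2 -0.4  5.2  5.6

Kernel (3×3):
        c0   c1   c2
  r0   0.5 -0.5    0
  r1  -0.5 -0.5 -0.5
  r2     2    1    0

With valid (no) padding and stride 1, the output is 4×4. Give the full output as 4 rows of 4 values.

11.8 0.95 0.15 -6.45
-5 5.45 9.35 5.25
-3.15 9.9 7.35 0.8
8.2 -0.75 -2.95 0.2

Output[0,0]: The receptive field on the input at this output position is [-1.9 -1.7 -1.2 / -1.4 2.2 -1.8 / 5.2 1 0.4]. Elementwise product with the kernel and sum: -1.9·0.5 + -1.7·-0.5 + -1.4·-0.5 + 2.2·-0.5 + -1.8·-0.5 + 5.2·2 + 1·1.
Output[0,1]: The receptive field on the input at this output position is [-1.7 -1.2 -1 / 2.2 -1.8 2 / 1 0.4 -0.7]. Elementwise product with the kernel and sum: -1.7·0.5 + -1.2·-0.5 + 2.2·-0.5 + -1.8·-0.5 + 2·-0.5 + 1·2 + 0.4·1.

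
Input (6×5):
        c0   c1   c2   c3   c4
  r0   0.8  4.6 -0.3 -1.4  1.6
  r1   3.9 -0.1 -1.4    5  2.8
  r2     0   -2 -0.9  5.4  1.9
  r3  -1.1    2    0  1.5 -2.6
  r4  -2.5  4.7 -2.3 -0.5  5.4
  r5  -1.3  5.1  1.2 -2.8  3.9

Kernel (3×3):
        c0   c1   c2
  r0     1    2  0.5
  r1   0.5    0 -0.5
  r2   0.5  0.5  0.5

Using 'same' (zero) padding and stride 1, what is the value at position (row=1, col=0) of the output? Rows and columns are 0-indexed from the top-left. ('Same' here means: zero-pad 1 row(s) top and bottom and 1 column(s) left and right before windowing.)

2.95

The receptive field on the zero-padded input at this output position is [0 0.8 4.6 / 0 3.9 -0.1 / 0 0 -2]. Elementwise product with the kernel and sum: 0·1 + 0.8·2 + 4.6·0.5 + 0·0.5 + -0.1·-0.5 + 0·0.5 + 0·0.5 + -2·0.5.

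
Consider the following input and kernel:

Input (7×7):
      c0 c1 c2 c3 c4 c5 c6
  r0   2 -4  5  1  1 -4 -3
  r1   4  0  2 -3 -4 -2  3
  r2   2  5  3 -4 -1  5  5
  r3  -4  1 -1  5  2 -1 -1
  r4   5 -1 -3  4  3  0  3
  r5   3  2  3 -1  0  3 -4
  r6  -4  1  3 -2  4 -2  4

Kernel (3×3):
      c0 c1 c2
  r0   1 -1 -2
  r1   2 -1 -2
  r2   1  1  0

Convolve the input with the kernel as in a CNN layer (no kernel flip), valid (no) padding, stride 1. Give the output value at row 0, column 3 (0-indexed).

The receptive field on the input at this output position is [1 1 -4 / -3 -4 -2 / -4 -1 5]. Elementwise product with the kernel and sum: 1·1 + 1·-1 + -4·-2 + -3·2 + -4·-1 + -2·-2 + -4·1 + -1·1.

5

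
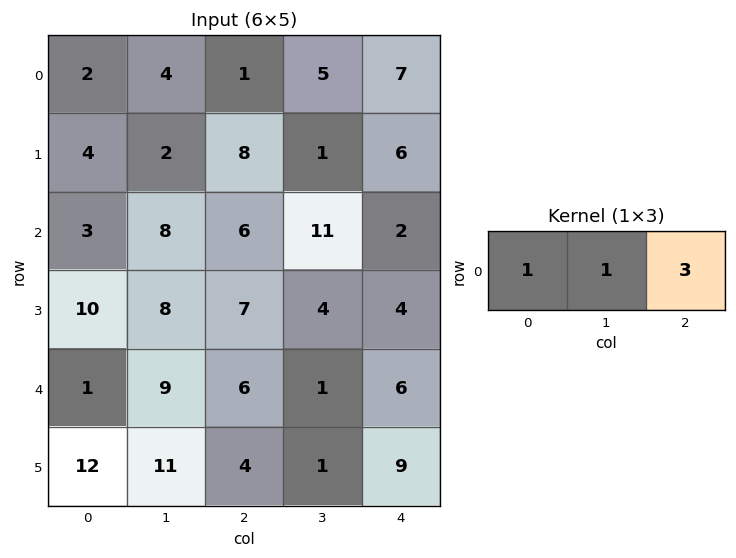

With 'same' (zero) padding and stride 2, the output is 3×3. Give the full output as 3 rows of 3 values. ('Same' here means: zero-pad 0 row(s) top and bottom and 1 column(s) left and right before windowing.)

Output[0,0]: The receptive field on the zero-padded input at this output position is [0 2 4]. Elementwise product with the kernel and sum: 0·1 + 2·1 + 4·3.

14 20 12
27 47 13
28 18 7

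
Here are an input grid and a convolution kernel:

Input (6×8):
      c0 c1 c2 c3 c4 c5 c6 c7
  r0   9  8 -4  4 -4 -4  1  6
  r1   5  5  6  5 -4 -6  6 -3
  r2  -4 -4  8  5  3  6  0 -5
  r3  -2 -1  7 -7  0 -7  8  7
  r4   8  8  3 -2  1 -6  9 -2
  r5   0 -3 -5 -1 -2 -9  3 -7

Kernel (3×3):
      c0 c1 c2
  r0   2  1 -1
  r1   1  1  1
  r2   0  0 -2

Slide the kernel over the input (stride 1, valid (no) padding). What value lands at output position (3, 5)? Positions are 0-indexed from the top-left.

2

The receptive field on the input at this output position is [-7 8 7 / -6 9 -2 / -9 3 -7]. Elementwise product with the kernel and sum: -7·2 + 8·1 + 7·-1 + -6·1 + 9·1 + -2·1 + -7·-2.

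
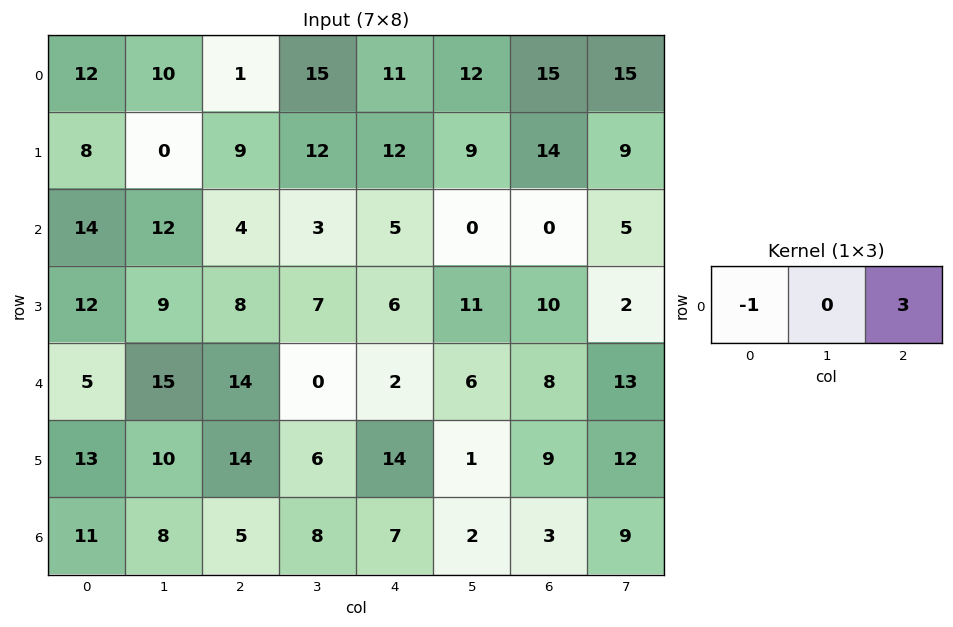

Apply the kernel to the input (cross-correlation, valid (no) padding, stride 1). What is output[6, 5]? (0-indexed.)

The receptive field on the input at this output position is [2 3 9]. Elementwise product with the kernel and sum: 2·-1 + 9·3.

25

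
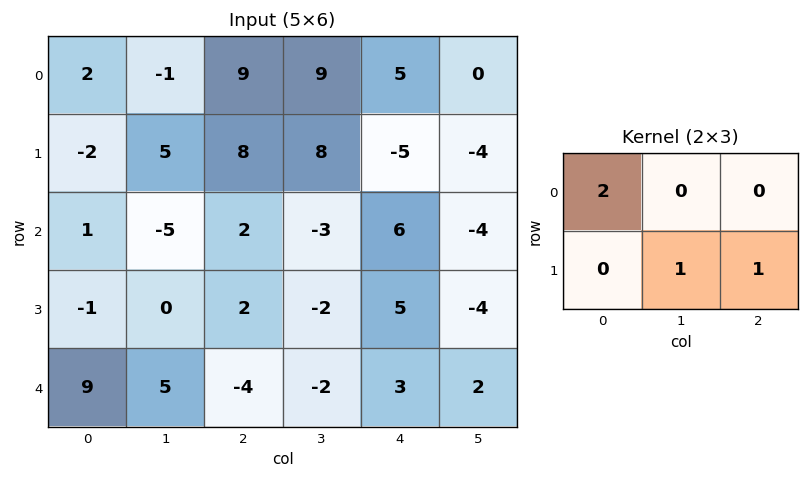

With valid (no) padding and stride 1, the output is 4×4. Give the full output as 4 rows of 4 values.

Output[0,0]: The receptive field on the input at this output position is [2 -1 9 / -2 5 8]. Elementwise product with the kernel and sum: 2·2 + 5·1 + 8·1.
Output[0,1]: The receptive field on the input at this output position is [-1 9 9 / 5 8 8]. Elementwise product with the kernel and sum: -1·2 + 8·1 + 8·1.

17 14 21 9
-7 9 19 18
4 -10 7 -5
-1 -6 5 1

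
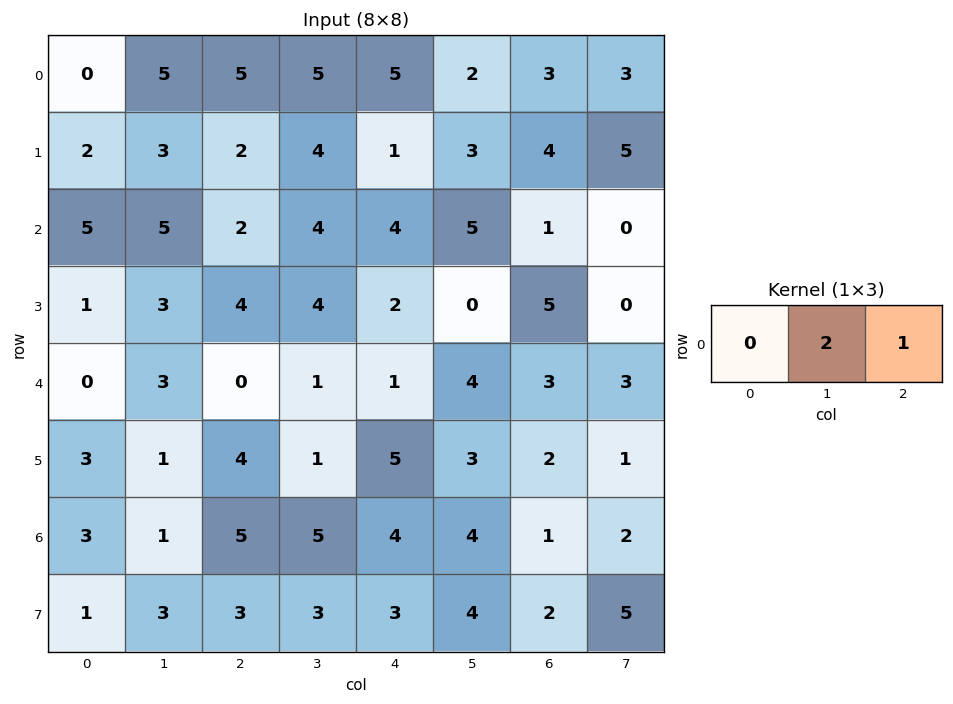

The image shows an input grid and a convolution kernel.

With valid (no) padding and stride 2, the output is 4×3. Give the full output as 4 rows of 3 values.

Output[0,0]: The receptive field on the input at this output position is [0 5 5]. Elementwise product with the kernel and sum: 5·2 + 5·1.

15 15 7
12 12 11
6 3 11
7 14 9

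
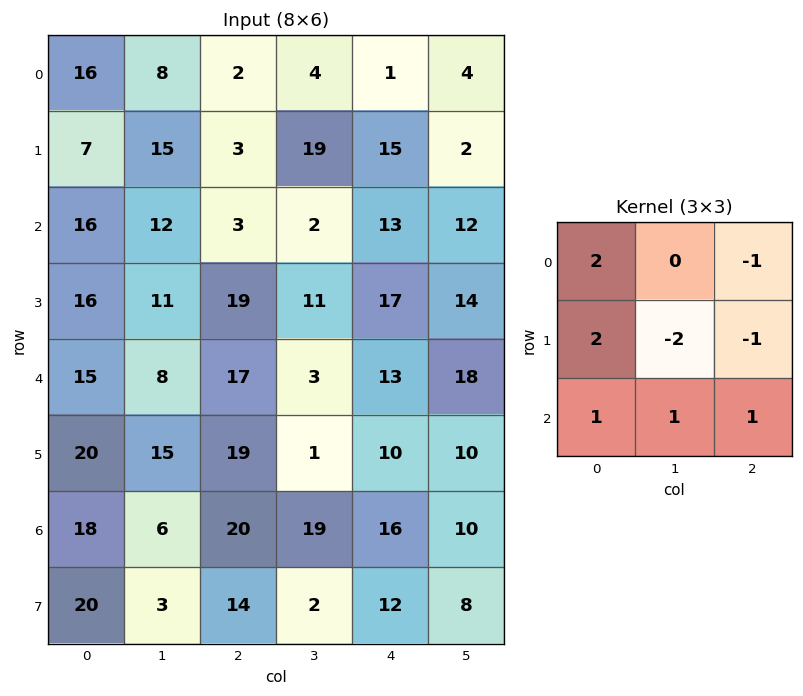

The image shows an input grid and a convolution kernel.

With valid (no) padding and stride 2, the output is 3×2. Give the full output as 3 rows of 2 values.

Output[0,0]: The receptive field on the input at this output position is [16 8 2 / 7 15 3 / 16 12 3]. Elementwise product with the kernel and sum: 16·2 + 2·-1 + 7·2 + 15·-2 + 3·-1 + 16·1 + 12·1 + 3·1.

42 -26
60 25
48 102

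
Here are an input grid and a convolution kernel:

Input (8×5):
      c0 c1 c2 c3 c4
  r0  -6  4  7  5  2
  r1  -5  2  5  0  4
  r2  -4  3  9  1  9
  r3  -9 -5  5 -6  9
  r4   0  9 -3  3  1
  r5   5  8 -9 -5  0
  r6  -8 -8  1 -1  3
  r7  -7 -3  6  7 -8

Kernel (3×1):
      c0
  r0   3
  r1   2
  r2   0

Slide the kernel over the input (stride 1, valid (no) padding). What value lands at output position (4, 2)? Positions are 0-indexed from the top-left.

The receptive field on the input at this output position is [-3 / -9 / 1]. Elementwise product with the kernel and sum: -3·3 + -9·2.

-27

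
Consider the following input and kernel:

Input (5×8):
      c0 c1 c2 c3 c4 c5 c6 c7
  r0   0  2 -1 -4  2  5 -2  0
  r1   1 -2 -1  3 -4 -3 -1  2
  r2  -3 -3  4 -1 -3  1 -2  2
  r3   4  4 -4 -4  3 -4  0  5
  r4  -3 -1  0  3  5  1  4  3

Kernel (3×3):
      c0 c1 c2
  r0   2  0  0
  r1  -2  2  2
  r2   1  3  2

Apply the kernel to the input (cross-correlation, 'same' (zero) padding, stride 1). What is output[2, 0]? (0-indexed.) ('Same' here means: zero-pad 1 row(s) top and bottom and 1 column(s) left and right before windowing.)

The receptive field on the zero-padded input at this output position is [0 1 -2 / 0 -3 -3 / 0 4 4]. Elementwise product with the kernel and sum: 0·2 + 0·-2 + -3·2 + -3·2 + 0·1 + 4·3 + 4·2.

8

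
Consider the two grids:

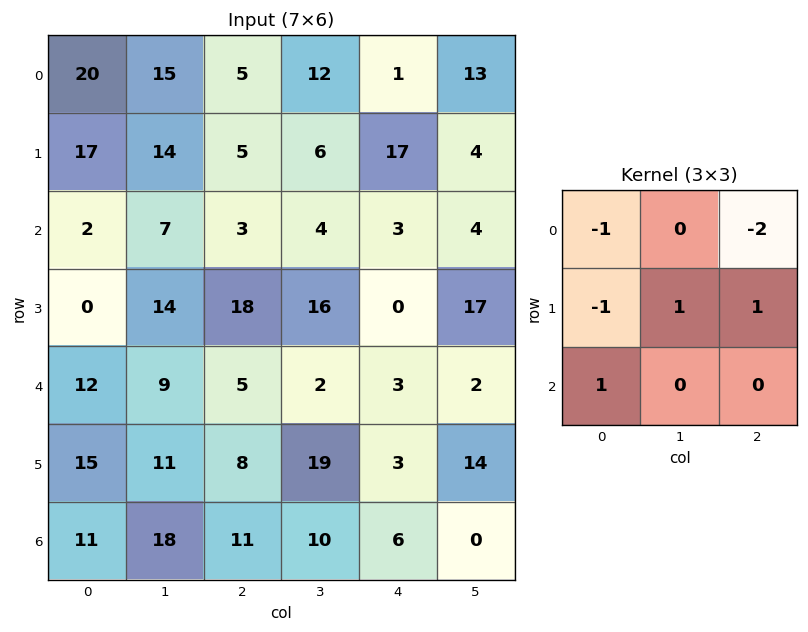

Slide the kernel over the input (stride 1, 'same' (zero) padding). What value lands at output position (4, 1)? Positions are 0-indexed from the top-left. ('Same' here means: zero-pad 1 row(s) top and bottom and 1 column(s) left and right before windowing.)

-19

The receptive field on the zero-padded input at this output position is [0 14 18 / 12 9 5 / 15 11 8]. Elementwise product with the kernel and sum: 0·-1 + 18·-2 + 12·-1 + 9·1 + 5·1 + 15·1.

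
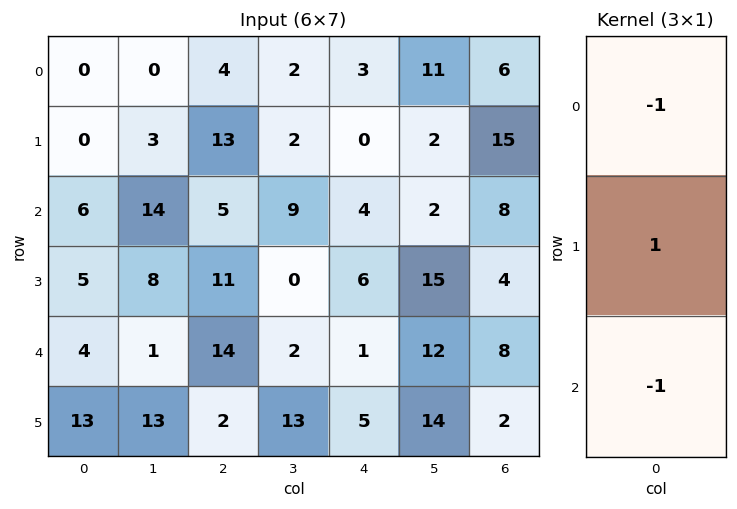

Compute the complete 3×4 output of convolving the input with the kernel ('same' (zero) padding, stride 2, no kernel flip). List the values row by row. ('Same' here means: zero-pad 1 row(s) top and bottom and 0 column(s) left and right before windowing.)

0 -9 3 -9
1 -19 -2 -11
-14 1 -10 2

Output[0,0]: The receptive field on the zero-padded input at this output position is [0 / 0 / 0]. Elementwise product with the kernel and sum: 0·-1 + 0·1 + 0·-1.
Output[0,1]: The receptive field on the zero-padded input at this output position is [0 / 4 / 13]. Elementwise product with the kernel and sum: 0·-1 + 4·1 + 13·-1.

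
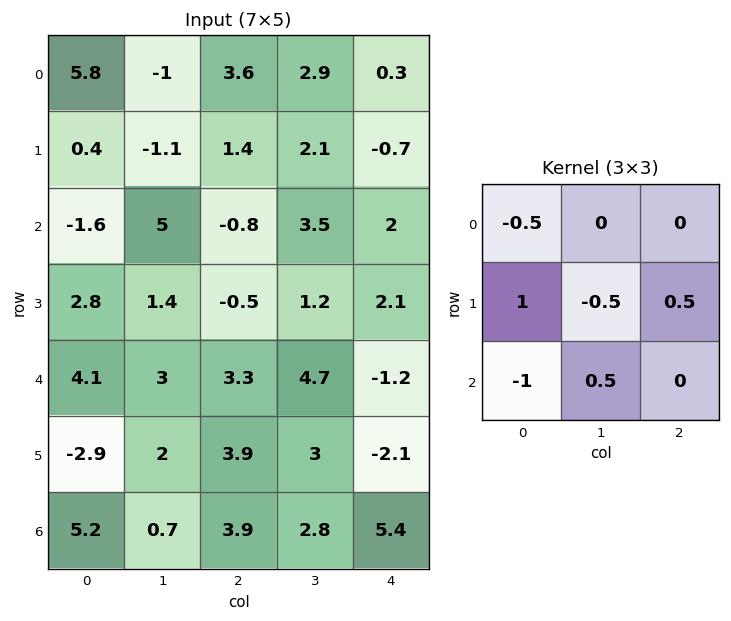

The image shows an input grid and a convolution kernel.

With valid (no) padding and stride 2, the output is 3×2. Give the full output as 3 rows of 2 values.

2.85 0.75
0.05 -0.6
-8.85 -2.8

Output[0,0]: The receptive field on the input at this output position is [5.8 -1 3.6 / 0.4 -1.1 1.4 / -1.6 5 -0.8]. Elementwise product with the kernel and sum: 5.8·-0.5 + 0.4·1 + -1.1·-0.5 + 1.4·0.5 + -1.6·-1 + 5·0.5.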